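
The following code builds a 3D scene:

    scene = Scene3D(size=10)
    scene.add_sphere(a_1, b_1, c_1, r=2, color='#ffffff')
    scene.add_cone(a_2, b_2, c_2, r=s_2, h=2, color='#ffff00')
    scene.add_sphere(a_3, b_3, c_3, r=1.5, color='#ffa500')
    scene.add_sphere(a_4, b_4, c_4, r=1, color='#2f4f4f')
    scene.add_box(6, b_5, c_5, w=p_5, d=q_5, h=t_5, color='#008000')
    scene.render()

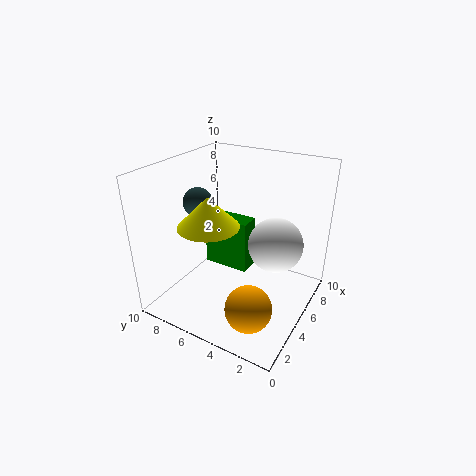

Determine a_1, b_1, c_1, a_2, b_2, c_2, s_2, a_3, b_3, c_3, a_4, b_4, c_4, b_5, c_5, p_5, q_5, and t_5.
a_1 = 7, b_1 = 3, c_1 = 4, a_2 = 3, b_2 = 6, c_2 = 6.5, s_2 = 2, a_3 = 2, b_3 = 2.5, c_3 = 2, a_4 = 4, b_4 = 7.5, c_4 = 7.5, b_5 = 5, c_5 = 1.5, p_5 = 1.5, q_5 = 3.5, t_5 = 4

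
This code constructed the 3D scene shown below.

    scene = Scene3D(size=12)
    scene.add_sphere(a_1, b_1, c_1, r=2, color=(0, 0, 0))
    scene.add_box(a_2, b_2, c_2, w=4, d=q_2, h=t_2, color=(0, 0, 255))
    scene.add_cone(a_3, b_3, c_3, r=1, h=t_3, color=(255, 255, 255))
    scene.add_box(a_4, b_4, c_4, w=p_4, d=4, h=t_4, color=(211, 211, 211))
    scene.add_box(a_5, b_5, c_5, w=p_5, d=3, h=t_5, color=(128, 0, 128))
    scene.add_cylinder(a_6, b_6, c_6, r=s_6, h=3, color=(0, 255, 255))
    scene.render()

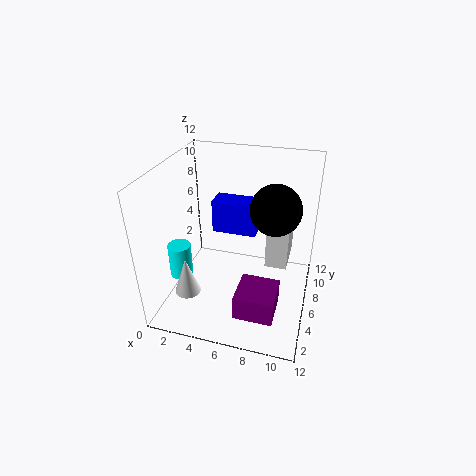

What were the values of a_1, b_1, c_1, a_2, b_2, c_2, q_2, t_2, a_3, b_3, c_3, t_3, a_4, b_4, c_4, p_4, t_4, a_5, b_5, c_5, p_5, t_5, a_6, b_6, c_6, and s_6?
a_1 = 9
b_1 = 6
c_1 = 9
a_2 = 3
b_2 = 8
c_2 = 5
q_2 = 2
t_2 = 3
a_3 = 3
b_3 = 2
c_3 = 3
t_3 = 3
a_4 = 8
b_4 = 8
c_4 = 2
p_4 = 2
t_4 = 5
a_5 = 7
b_5 = 1
c_5 = 2
p_5 = 3
t_5 = 2
a_6 = 1
b_6 = 5
c_6 = 2
s_6 = 1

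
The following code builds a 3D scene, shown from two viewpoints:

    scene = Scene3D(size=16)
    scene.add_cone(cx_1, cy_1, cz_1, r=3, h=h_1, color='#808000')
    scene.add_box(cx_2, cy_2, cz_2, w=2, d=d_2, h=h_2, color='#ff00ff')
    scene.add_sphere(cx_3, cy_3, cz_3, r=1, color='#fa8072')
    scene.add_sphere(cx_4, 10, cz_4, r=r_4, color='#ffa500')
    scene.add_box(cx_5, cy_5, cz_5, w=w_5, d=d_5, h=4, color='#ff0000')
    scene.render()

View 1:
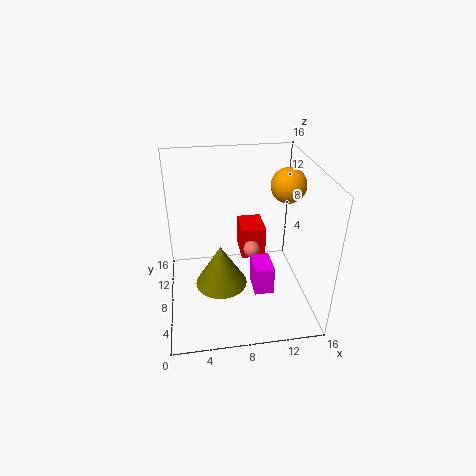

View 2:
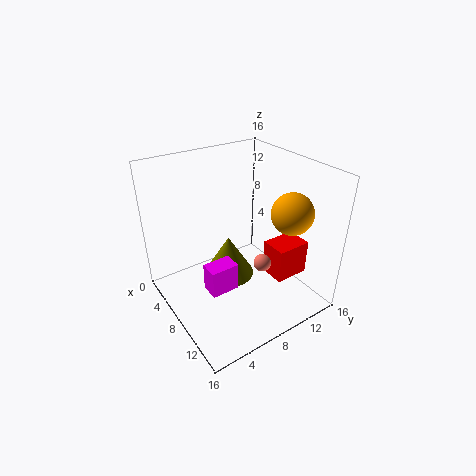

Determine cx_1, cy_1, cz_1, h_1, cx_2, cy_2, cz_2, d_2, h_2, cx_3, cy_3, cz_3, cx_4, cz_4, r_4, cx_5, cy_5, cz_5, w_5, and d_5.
cx_1 = 6
cy_1 = 8
cz_1 = 2
h_1 = 5
cx_2 = 9
cy_2 = 3
cz_2 = 4
d_2 = 3
h_2 = 3
cx_3 = 10
cy_3 = 10
cz_3 = 5
cx_4 = 14
cz_4 = 13
r_4 = 2
cx_5 = 9
cy_5 = 11
cz_5 = 3
w_5 = 3
d_5 = 4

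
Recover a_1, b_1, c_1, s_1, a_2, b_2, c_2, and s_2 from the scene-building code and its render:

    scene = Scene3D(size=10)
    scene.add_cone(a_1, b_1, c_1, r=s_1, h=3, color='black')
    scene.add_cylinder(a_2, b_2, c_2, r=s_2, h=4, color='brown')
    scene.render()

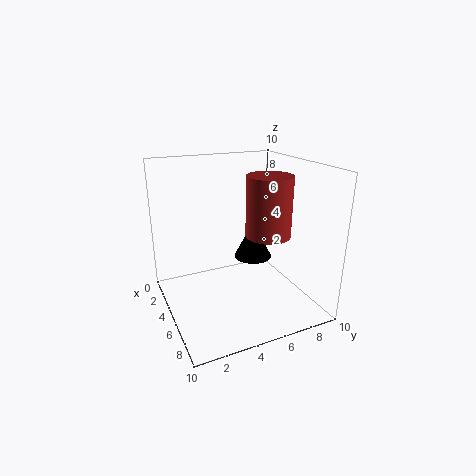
a_1 = 2.5
b_1 = 7.5
c_1 = 2
s_1 = 1.5
a_2 = 6.5
b_2 = 6.5
c_2 = 5.5
s_2 = 1.5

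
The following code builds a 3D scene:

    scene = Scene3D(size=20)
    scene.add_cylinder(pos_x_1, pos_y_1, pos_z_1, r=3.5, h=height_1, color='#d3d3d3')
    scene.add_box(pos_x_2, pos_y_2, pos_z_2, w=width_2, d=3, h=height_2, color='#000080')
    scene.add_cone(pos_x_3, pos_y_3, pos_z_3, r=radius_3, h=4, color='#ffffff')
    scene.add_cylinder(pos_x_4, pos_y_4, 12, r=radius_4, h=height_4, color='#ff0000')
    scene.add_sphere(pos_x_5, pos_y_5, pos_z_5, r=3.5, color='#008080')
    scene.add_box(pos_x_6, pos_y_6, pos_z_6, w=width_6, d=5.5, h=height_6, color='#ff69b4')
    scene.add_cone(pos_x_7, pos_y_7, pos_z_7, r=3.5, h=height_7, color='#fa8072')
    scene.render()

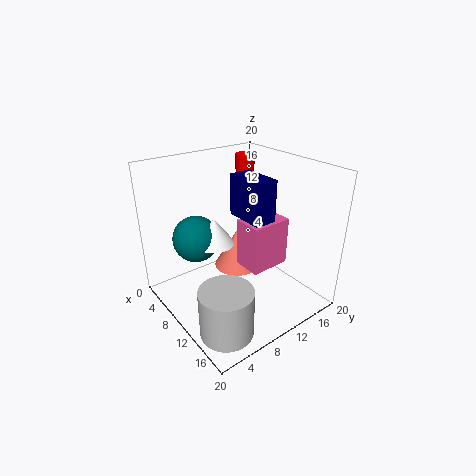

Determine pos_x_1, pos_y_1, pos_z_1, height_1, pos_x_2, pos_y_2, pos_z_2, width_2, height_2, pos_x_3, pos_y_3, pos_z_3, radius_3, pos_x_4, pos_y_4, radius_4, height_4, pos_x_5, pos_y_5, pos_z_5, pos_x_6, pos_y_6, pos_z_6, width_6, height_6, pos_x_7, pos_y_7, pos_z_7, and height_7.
pos_x_1 = 15.5
pos_y_1 = 4
pos_z_1 = 0.5
height_1 = 6.5
pos_x_2 = 9
pos_y_2 = 9.5
pos_z_2 = 13.5
width_2 = 5.5
height_2 = 5.5
pos_x_3 = 5.5
pos_y_3 = 9
pos_z_3 = 7.5
radius_3 = 3
pos_x_4 = 2
pos_y_4 = 17.5
radius_4 = 1.5
height_4 = 7
pos_x_5 = 3.5
pos_y_5 = 7
pos_z_5 = 8
pos_x_6 = 11
pos_y_6 = 9
pos_z_6 = 7
width_6 = 4
height_6 = 6.5
pos_x_7 = 6.5
pos_y_7 = 12.5
pos_z_7 = 3
height_7 = 6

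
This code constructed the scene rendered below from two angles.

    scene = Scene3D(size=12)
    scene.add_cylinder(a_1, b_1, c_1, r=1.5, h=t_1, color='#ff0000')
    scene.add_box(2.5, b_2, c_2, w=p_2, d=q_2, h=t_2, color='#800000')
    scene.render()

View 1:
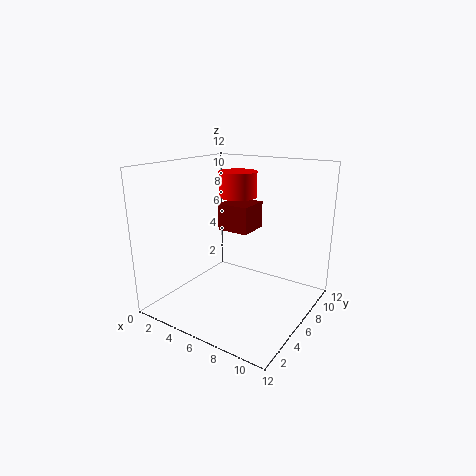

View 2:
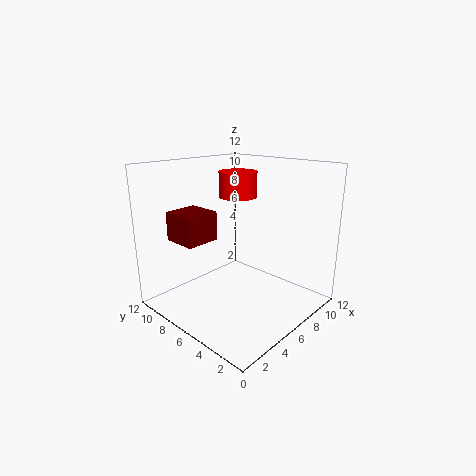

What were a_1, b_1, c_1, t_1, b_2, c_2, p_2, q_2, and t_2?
a_1 = 6; b_1 = 6; c_1 = 9.5; t_1 = 2; b_2 = 8; c_2 = 5.5; p_2 = 3; q_2 = 3; t_2 = 2.5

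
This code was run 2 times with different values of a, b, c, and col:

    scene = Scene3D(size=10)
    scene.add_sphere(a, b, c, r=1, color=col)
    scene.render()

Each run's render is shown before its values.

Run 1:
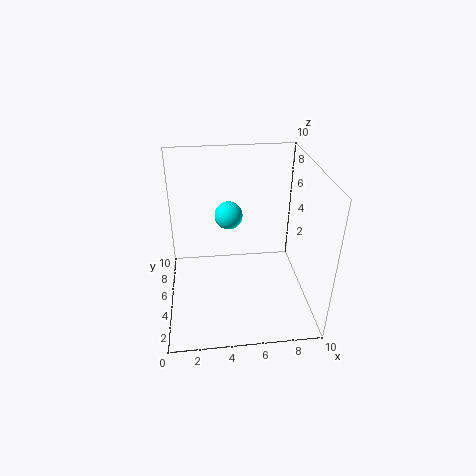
a = 4.5
b = 6.5
c = 6
col = 'cyan'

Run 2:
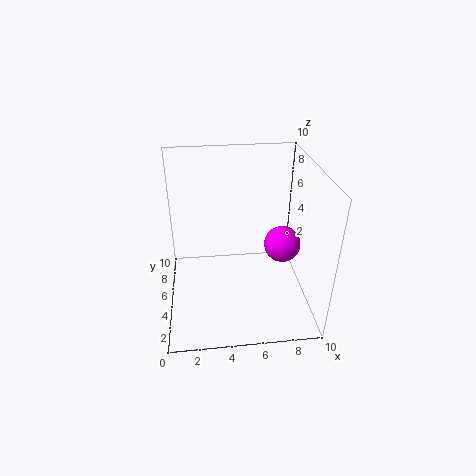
a = 7
b = 1
c = 7
col = 'magenta'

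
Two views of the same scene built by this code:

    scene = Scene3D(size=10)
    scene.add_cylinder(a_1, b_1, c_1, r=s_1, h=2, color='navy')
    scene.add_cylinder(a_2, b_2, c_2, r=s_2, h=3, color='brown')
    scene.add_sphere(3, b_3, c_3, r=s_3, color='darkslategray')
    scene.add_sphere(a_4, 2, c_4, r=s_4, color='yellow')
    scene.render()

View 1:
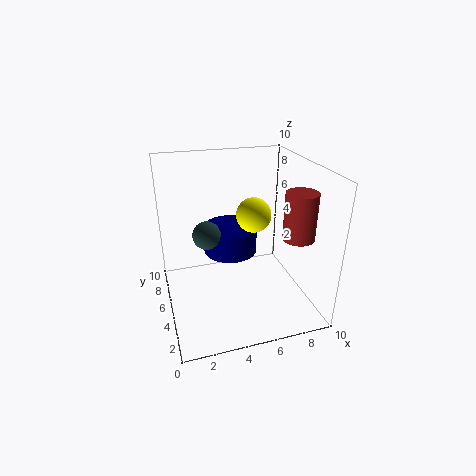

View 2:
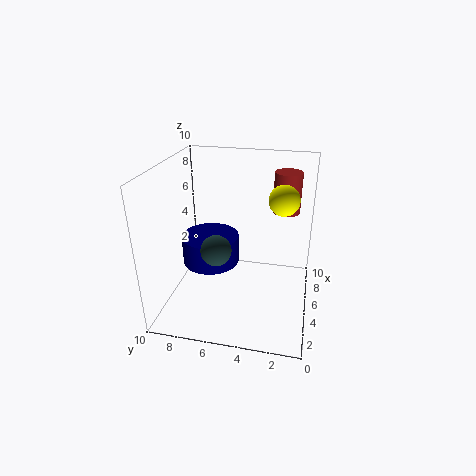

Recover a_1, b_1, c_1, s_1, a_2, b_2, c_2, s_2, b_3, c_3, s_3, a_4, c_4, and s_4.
a_1 = 5; b_1 = 7; c_1 = 3; s_1 = 2; a_2 = 8; b_2 = 2; c_2 = 6; s_2 = 1; b_3 = 6; c_3 = 5; s_3 = 1; a_4 = 5; c_4 = 8; s_4 = 1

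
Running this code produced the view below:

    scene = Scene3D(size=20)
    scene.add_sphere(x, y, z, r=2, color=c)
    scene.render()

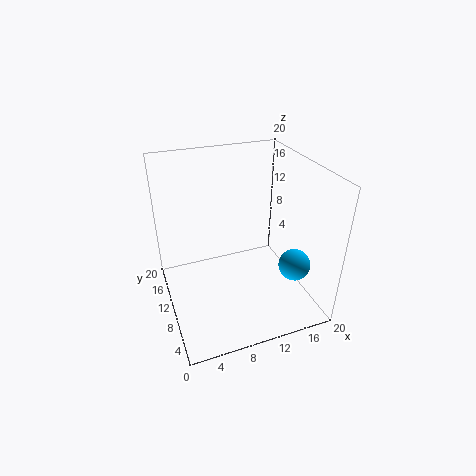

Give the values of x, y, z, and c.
x = 15; y = 3; z = 9; c = 'deepskyblue'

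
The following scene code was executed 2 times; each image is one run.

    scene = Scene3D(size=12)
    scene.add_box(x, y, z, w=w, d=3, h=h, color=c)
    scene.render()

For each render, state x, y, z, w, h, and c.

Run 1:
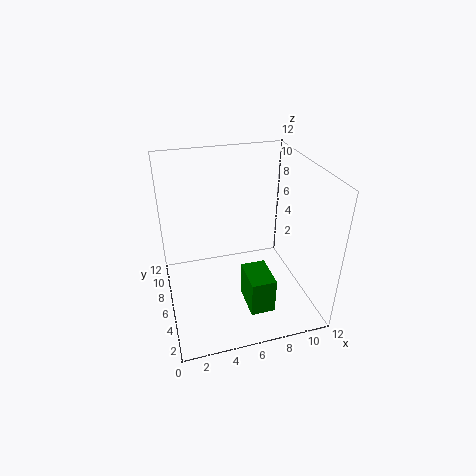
x = 6, y = 2, z = 1, w = 2, h = 3, c = 'green'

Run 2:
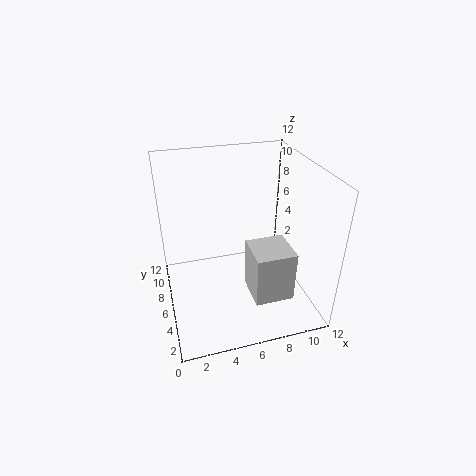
x = 6, y = 1, z = 3, w = 3, h = 4, c = 'lightgray'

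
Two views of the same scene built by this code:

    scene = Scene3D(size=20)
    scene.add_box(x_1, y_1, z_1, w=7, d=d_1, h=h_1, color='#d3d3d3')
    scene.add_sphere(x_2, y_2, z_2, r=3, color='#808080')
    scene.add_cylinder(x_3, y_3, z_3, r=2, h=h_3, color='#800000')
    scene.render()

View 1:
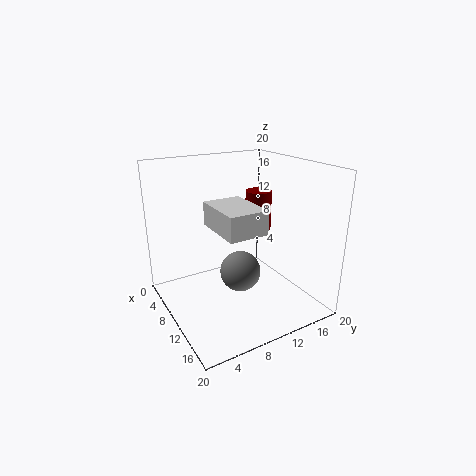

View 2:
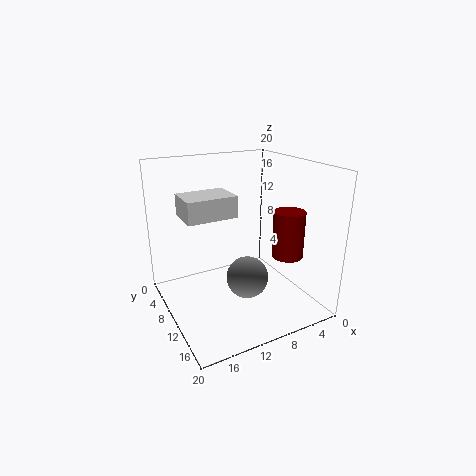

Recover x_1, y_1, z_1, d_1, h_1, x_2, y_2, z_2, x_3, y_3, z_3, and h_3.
x_1 = 10
y_1 = 5
z_1 = 13
d_1 = 5
h_1 = 3
x_2 = 9
y_2 = 11
z_2 = 4
x_3 = 6
y_3 = 16
z_3 = 9
h_3 = 6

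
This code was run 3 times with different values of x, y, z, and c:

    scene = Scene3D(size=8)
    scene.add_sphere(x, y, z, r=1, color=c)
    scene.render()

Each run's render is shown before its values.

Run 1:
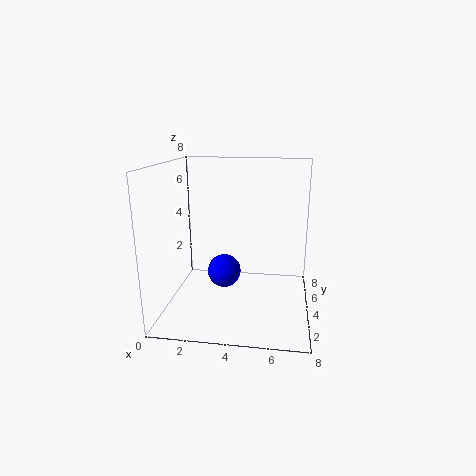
x = 3, y = 5, z = 1.5, c = 'blue'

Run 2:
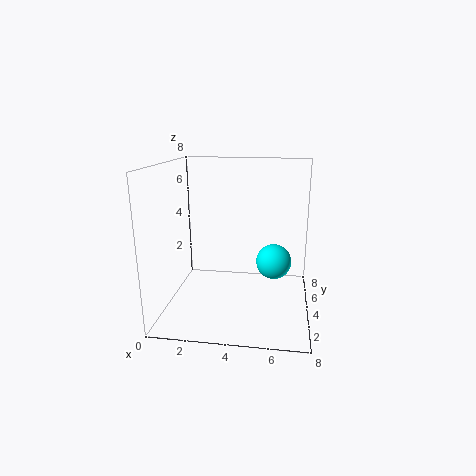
x = 6, y = 4.5, z = 2.5, c = 'cyan'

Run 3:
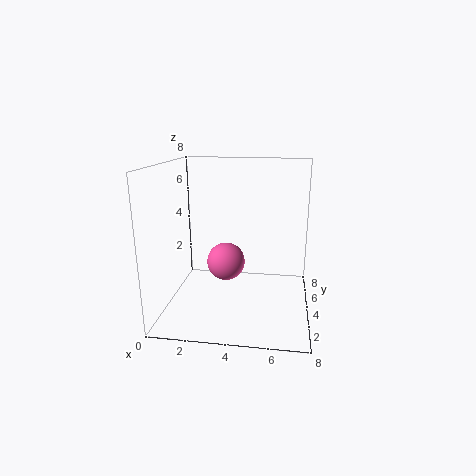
x = 3.5, y = 3, z = 3, c = 'hotpink'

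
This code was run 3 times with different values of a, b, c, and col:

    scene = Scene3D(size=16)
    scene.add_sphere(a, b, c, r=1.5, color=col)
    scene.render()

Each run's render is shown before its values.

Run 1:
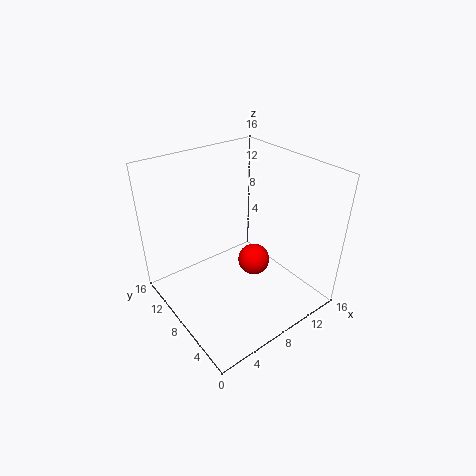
a = 6.5, b = 3.5, c = 8.5, col = 'red'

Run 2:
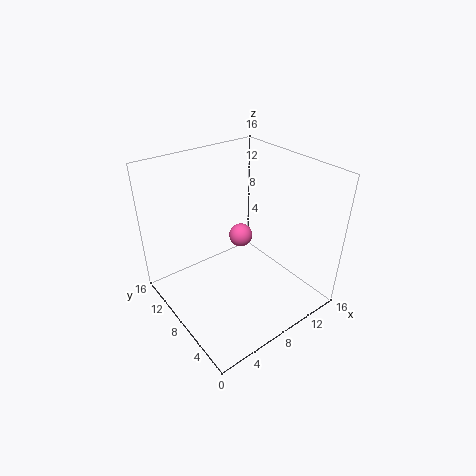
a = 11.5, b = 12, c = 5, col = 'hotpink'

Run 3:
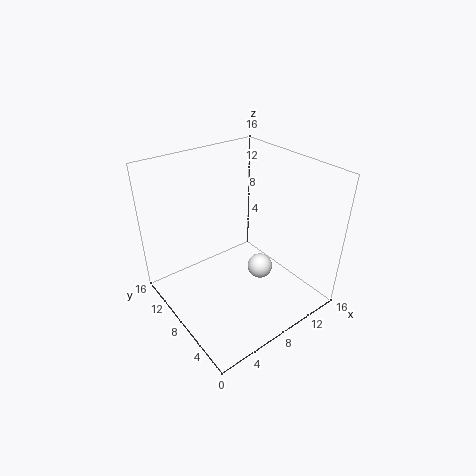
a = 11, b = 7.5, c = 3, col = 'white'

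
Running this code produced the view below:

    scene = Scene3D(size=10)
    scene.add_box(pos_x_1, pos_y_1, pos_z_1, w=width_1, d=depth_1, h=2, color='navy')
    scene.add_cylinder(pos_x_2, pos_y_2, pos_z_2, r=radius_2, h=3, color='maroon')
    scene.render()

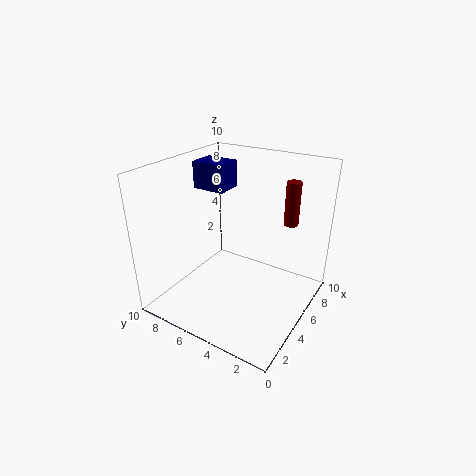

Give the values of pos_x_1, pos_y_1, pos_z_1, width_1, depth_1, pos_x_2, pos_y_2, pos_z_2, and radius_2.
pos_x_1 = 6
pos_y_1 = 7
pos_z_1 = 7.5
width_1 = 2
depth_1 = 2.5
pos_x_2 = 7
pos_y_2 = 2
pos_z_2 = 6
radius_2 = 0.5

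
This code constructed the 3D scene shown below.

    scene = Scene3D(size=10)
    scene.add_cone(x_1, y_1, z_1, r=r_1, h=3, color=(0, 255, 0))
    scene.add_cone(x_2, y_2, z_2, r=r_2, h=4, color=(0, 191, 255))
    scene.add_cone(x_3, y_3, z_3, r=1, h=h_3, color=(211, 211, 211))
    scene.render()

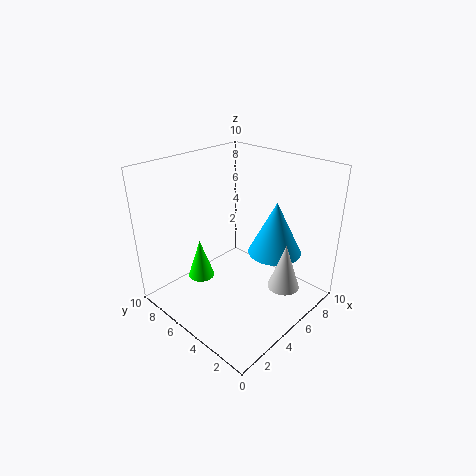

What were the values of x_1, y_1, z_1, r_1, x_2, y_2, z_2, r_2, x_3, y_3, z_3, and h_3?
x_1 = 4, y_1 = 8, z_1 = 1, r_1 = 1, x_2 = 8, y_2 = 4, z_2 = 3, r_2 = 2, x_3 = 5, y_3 = 1, z_3 = 3, h_3 = 3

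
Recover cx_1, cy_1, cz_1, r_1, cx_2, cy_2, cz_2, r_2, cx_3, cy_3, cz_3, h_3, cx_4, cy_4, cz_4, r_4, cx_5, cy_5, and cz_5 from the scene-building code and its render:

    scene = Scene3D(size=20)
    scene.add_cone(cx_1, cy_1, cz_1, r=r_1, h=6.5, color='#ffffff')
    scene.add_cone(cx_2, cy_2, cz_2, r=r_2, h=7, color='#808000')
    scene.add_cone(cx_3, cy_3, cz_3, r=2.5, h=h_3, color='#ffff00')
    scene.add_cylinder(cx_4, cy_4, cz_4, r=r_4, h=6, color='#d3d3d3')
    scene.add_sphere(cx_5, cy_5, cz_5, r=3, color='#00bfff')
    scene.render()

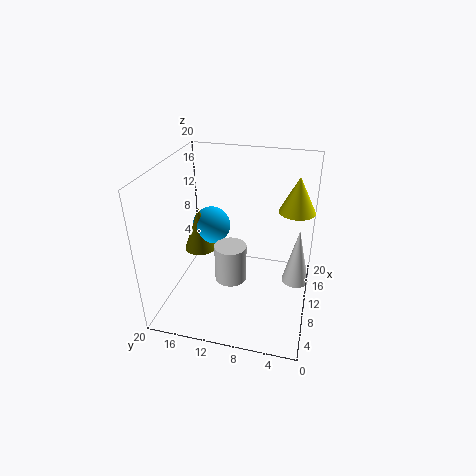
cx_1 = 3.5; cy_1 = 1.5; cz_1 = 9.5; r_1 = 1.5; cx_2 = 14.5; cy_2 = 17.5; cz_2 = 4.5; r_2 = 2.5; cx_3 = 13; cy_3 = 2.5; cz_3 = 13.5; h_3 = 5; cx_4 = 13; cy_4 = 12; cz_4 = 0.5; r_4 = 2.5; cx_5 = 16; cy_5 = 16; cz_5 = 8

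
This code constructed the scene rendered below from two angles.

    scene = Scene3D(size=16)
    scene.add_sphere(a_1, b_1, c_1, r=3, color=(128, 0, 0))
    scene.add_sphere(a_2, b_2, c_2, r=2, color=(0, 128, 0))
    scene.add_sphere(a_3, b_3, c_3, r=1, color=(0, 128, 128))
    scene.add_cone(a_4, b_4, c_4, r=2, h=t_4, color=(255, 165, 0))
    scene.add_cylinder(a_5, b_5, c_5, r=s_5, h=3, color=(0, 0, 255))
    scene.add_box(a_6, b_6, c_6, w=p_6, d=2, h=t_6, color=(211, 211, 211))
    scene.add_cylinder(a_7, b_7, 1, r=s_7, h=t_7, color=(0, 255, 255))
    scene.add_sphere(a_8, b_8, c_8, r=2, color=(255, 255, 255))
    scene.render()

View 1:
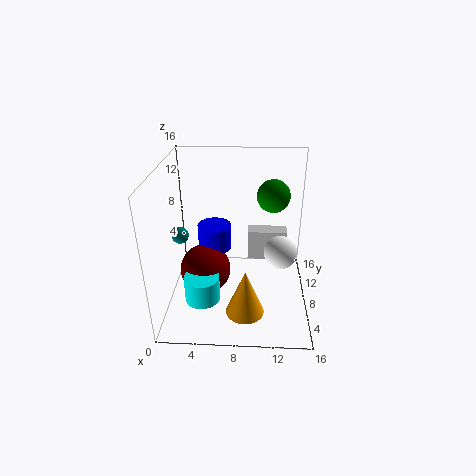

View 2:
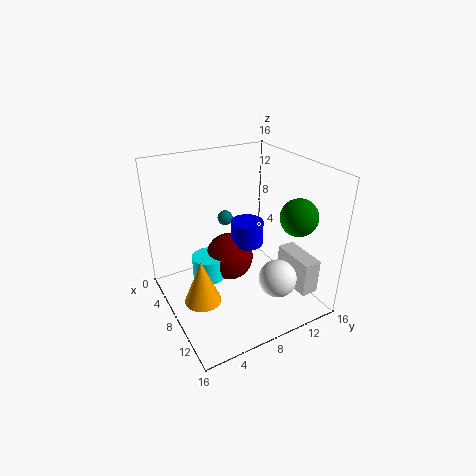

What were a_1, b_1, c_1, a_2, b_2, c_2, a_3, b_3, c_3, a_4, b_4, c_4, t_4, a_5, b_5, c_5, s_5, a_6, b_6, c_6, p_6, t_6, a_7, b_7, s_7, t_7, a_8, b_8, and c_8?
a_1 = 4
b_1 = 9
c_1 = 3
a_2 = 12
b_2 = 13
c_2 = 11
a_3 = 1
b_3 = 10
c_3 = 7
a_4 = 9
b_4 = 3
c_4 = 2
t_4 = 5
a_5 = 5
b_5 = 11
c_5 = 5
s_5 = 2
a_6 = 9
b_6 = 13
c_6 = 2
p_6 = 5
t_6 = 4
a_7 = 4
b_7 = 6
s_7 = 2
t_7 = 3
a_8 = 13
b_8 = 10
c_8 = 5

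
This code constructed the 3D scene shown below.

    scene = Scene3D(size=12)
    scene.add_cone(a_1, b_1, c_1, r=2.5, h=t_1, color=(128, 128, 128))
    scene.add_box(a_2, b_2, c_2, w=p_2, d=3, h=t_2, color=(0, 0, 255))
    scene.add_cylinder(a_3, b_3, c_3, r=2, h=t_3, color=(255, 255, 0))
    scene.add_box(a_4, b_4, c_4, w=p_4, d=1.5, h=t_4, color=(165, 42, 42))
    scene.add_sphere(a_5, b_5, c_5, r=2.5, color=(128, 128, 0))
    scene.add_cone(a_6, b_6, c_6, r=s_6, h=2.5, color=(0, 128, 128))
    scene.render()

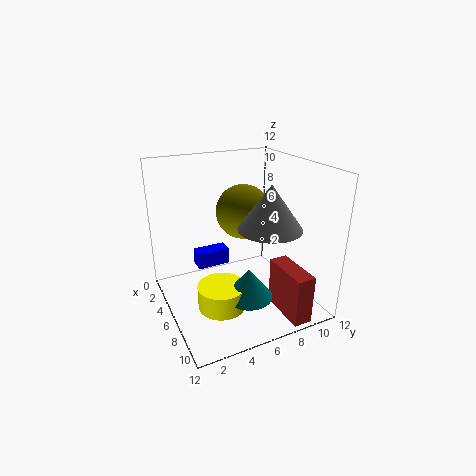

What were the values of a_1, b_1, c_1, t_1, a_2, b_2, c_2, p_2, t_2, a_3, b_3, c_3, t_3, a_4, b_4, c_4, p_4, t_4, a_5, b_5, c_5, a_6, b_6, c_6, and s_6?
a_1 = 8.5, b_1 = 7.5, c_1 = 7.5, t_1 = 3.5, a_2 = 1.5, b_2 = 3.5, c_2 = 2, p_2 = 1.5, t_2 = 1.5, a_3 = 7, b_3 = 4, c_3 = 0.5, t_3 = 2, a_4 = 8, b_4 = 8, c_4 = 0.5, p_4 = 4, t_4 = 4, a_5 = 3, b_5 = 8, c_5 = 7, a_6 = 8, b_6 = 6, c_6 = 1.5, s_6 = 2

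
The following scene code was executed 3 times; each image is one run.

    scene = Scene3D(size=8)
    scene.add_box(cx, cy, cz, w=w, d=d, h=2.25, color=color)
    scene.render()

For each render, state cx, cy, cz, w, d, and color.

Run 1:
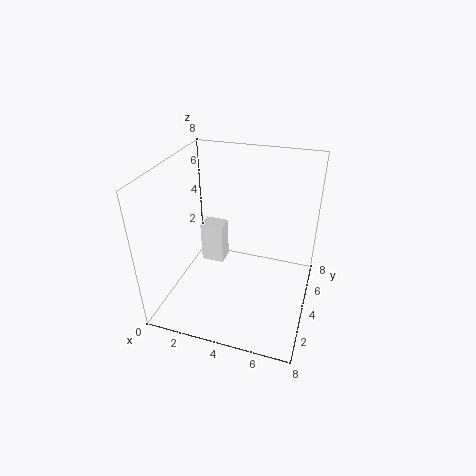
cx = 2; cy = 3.5; cz = 2.5; w = 1.25; d = 1; color = 'white'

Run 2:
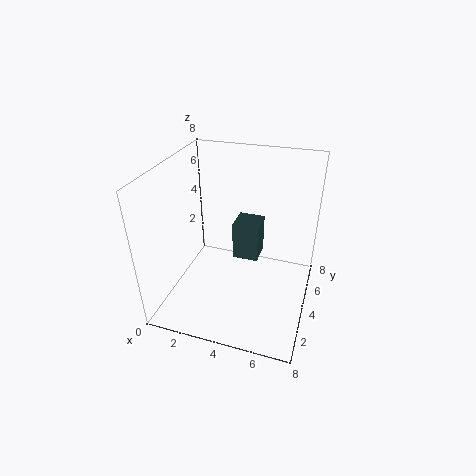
cx = 3.5; cy = 4.5; cz = 2.25; w = 1.5; d = 1.5; color = 'darkslategray'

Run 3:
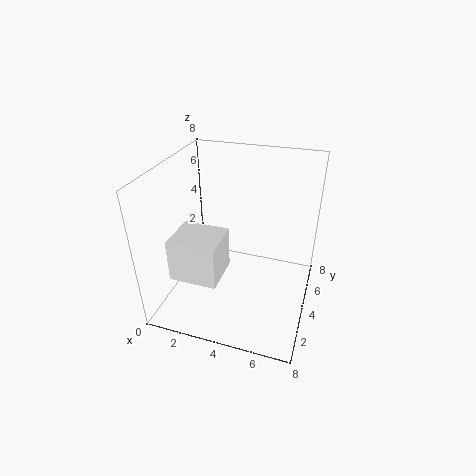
cx = 1.25; cy = 1; cz = 2.75; w = 2.5; d = 2.25; color = 'white'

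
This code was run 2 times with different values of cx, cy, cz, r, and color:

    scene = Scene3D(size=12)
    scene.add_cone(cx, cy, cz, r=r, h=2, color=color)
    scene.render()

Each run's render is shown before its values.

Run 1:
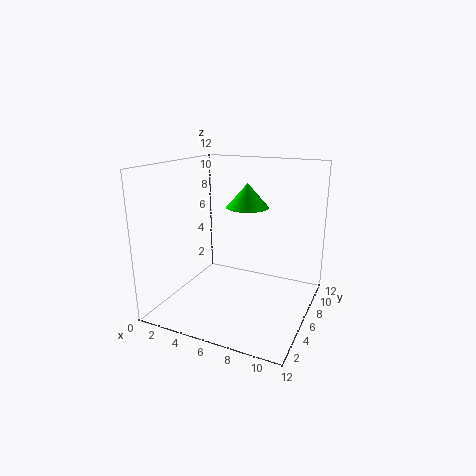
cx = 6.5; cy = 6.75; cz = 8.5; r = 1.75; color = 'lime'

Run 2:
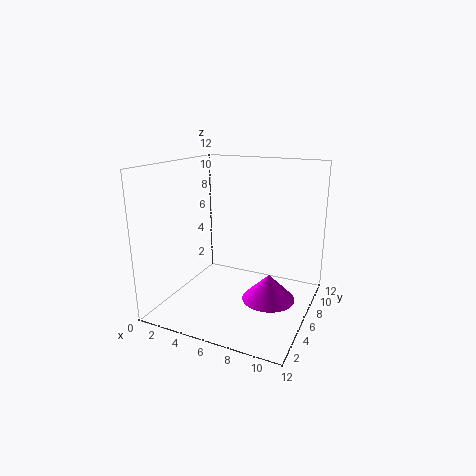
cx = 9.5; cy = 4; cz = 2.25; r = 2; color = 'magenta'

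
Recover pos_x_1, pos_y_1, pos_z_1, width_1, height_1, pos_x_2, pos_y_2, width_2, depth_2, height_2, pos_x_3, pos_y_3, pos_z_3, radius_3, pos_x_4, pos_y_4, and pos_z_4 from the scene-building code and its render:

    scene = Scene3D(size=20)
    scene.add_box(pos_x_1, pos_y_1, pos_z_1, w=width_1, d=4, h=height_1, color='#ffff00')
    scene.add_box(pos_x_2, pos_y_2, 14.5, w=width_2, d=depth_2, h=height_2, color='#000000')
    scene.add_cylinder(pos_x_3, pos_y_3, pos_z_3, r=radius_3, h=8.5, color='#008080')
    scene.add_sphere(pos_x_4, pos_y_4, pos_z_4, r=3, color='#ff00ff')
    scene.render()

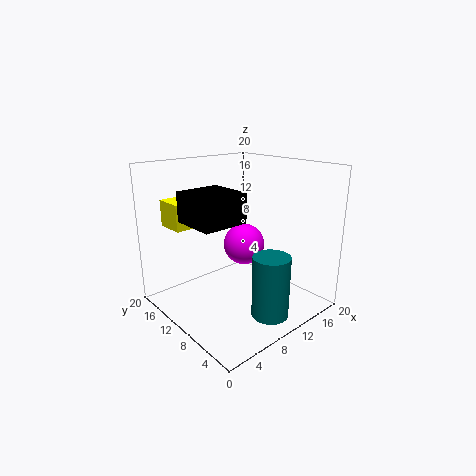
pos_x_1 = 2
pos_y_1 = 12.5
pos_z_1 = 12
width_1 = 4.5
height_1 = 3.5
pos_x_2 = 0.5
pos_y_2 = 4
width_2 = 5.5
depth_2 = 5.5
height_2 = 3.5
pos_x_3 = 10.5
pos_y_3 = 4
pos_z_3 = 0.5
radius_3 = 2.5
pos_x_4 = 12.5
pos_y_4 = 11.5
pos_z_4 = 8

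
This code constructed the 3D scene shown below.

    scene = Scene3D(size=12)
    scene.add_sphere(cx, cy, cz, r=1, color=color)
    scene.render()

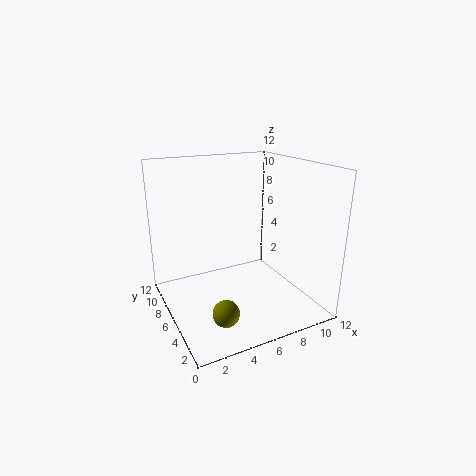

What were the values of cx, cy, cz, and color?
cx = 3
cy = 2
cz = 2
color = 'olive'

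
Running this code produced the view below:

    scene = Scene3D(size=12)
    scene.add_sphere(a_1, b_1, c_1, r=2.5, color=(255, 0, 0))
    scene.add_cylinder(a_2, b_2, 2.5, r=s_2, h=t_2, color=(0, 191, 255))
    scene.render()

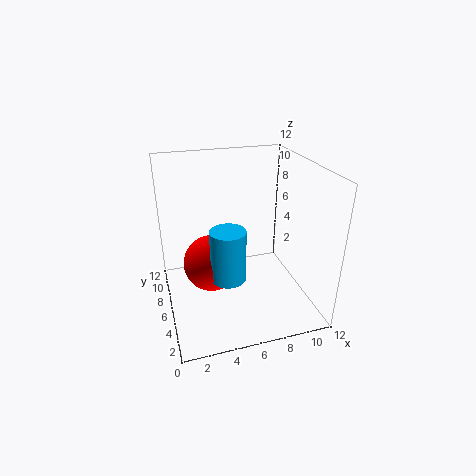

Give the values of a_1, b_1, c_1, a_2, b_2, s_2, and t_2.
a_1 = 4, b_1 = 7.5, c_1 = 3, a_2 = 5, b_2 = 5.5, s_2 = 1.5, t_2 = 4.5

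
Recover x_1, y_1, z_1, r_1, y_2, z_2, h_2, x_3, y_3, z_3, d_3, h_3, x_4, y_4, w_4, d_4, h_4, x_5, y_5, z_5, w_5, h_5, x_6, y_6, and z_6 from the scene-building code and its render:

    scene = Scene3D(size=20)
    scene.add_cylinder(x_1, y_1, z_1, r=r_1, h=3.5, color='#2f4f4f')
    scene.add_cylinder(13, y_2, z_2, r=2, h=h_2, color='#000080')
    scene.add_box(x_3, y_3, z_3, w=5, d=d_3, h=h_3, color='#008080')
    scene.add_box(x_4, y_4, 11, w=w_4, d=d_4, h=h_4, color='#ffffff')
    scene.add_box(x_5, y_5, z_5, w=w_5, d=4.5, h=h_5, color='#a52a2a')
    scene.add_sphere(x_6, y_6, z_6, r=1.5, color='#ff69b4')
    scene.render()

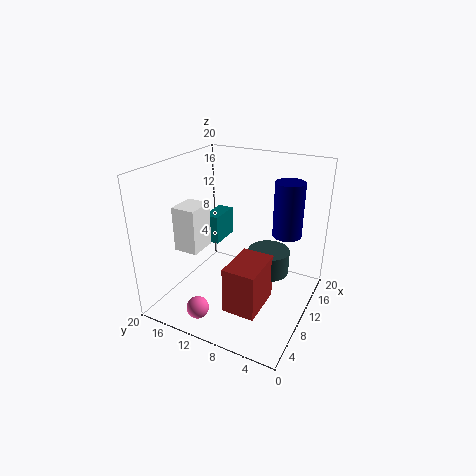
x_1 = 13
y_1 = 6.5
z_1 = 4
r_1 = 3
y_2 = 4
z_2 = 10.5
h_2 = 7.5
x_3 = 13.5
y_3 = 15.5
z_3 = 6
d_3 = 2.5
h_3 = 4.5
x_4 = 2
y_4 = 11.5
w_4 = 3.5
d_4 = 3
h_4 = 5.5
x_5 = 4.5
y_5 = 5
z_5 = 1.5
w_5 = 6.5
h_5 = 6.5
x_6 = 3
y_6 = 12.5
z_6 = 2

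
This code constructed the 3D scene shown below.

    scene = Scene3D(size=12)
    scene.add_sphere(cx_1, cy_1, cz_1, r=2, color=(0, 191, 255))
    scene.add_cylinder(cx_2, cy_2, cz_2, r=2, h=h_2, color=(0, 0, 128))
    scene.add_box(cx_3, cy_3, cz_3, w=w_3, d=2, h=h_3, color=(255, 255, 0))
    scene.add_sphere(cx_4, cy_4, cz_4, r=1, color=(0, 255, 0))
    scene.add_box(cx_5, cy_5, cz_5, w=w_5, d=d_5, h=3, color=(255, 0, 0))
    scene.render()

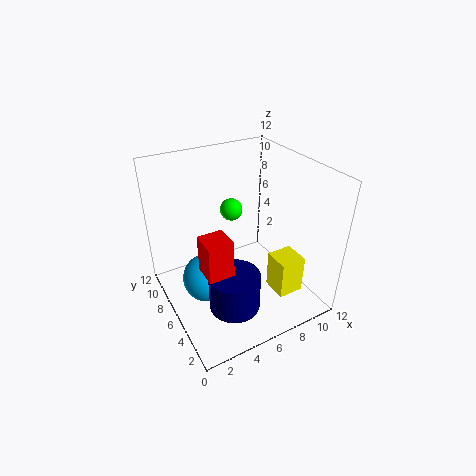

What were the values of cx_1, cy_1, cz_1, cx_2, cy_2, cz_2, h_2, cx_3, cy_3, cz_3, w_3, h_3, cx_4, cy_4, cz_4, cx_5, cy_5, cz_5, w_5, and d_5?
cx_1 = 3; cy_1 = 6; cz_1 = 3; cx_2 = 4; cy_2 = 3; cz_2 = 2; h_2 = 3; cx_3 = 7; cy_3 = 1; cz_3 = 3; w_3 = 2; h_3 = 3; cx_4 = 7; cy_4 = 9; cz_4 = 7; cx_5 = 2; cy_5 = 3; cz_5 = 5; w_5 = 2; d_5 = 2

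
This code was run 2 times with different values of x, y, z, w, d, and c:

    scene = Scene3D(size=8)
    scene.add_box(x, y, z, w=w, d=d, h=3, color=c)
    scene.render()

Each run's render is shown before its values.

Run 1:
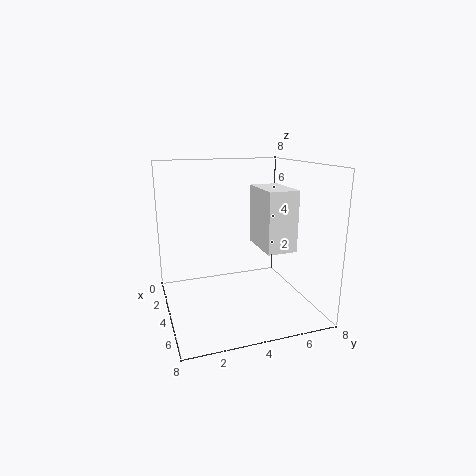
x = 4.5, y = 4.5, z = 4, w = 2.5, d = 1.5, c = 'white'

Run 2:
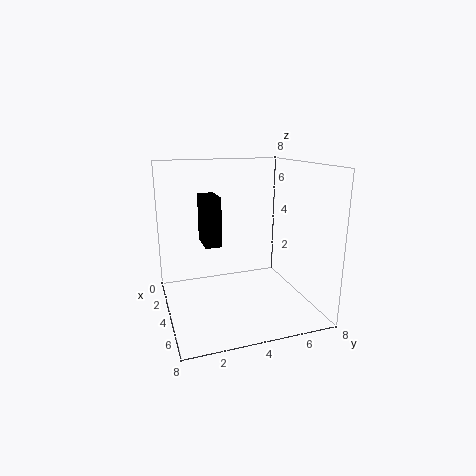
x = 0.5, y = 2.5, z = 3, w = 2, d = 1, c = 'black'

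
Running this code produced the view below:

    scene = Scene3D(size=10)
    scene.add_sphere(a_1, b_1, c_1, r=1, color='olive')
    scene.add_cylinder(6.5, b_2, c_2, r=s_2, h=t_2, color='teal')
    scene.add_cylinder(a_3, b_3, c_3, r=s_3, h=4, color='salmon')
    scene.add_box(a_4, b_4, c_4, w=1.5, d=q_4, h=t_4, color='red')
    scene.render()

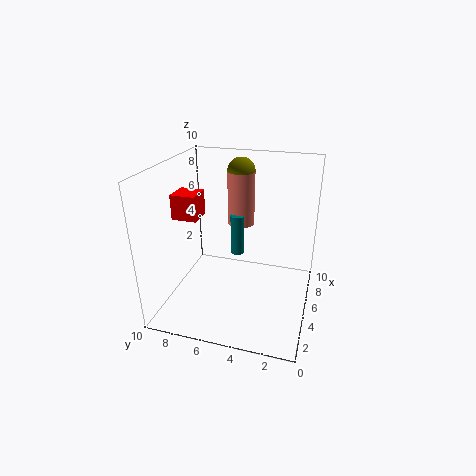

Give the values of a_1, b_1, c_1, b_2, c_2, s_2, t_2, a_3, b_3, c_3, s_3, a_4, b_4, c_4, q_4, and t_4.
a_1 = 7.5
b_1 = 5.5
c_1 = 9
b_2 = 5.5
c_2 = 3
s_2 = 0.5
t_2 = 3
a_3 = 7.5
b_3 = 5.5
c_3 = 5
s_3 = 1
a_4 = 1.5
b_4 = 6.5
c_4 = 7.5
q_4 = 1.5
t_4 = 1.5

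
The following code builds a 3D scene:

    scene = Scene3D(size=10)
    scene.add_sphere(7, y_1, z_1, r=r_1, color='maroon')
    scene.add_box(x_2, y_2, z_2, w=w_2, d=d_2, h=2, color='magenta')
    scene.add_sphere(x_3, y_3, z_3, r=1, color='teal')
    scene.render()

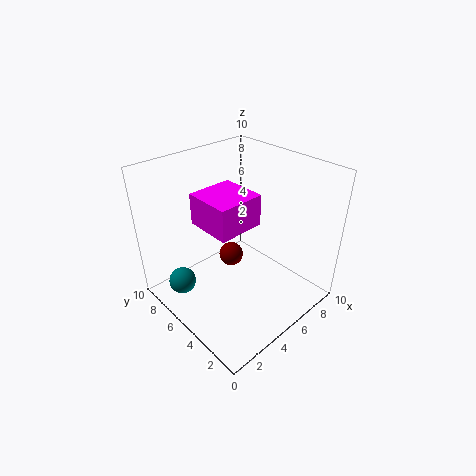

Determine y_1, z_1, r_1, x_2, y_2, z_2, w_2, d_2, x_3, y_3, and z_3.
y_1 = 8, z_1 = 1, r_1 = 1, x_2 = 2, y_2 = 3, z_2 = 7, w_2 = 3, d_2 = 3, x_3 = 2, y_3 = 8, z_3 = 1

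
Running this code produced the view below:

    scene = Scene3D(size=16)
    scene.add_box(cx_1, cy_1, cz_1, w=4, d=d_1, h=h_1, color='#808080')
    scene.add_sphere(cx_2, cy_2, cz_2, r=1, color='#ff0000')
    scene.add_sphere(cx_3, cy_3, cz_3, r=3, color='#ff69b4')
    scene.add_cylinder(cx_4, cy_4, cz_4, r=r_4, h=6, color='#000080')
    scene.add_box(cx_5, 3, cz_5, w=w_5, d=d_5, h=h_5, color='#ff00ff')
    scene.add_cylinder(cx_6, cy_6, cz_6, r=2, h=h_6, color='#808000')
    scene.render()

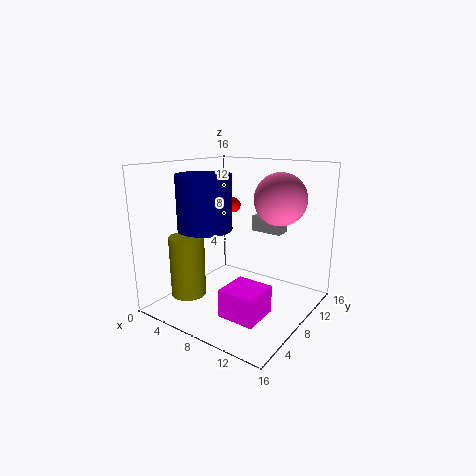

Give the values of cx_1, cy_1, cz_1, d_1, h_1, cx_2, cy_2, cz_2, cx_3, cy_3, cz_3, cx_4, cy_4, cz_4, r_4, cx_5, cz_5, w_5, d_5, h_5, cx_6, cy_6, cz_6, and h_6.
cx_1 = 6
cy_1 = 14
cz_1 = 7
d_1 = 2
h_1 = 2
cx_2 = 3
cy_2 = 14
cz_2 = 10
cx_3 = 11
cy_3 = 12
cz_3 = 12
cx_4 = 5
cy_4 = 6
cz_4 = 9
r_4 = 3
cx_5 = 9
cz_5 = 1
w_5 = 4
d_5 = 4
h_5 = 3
cx_6 = 3
cy_6 = 5
cz_6 = 1
h_6 = 7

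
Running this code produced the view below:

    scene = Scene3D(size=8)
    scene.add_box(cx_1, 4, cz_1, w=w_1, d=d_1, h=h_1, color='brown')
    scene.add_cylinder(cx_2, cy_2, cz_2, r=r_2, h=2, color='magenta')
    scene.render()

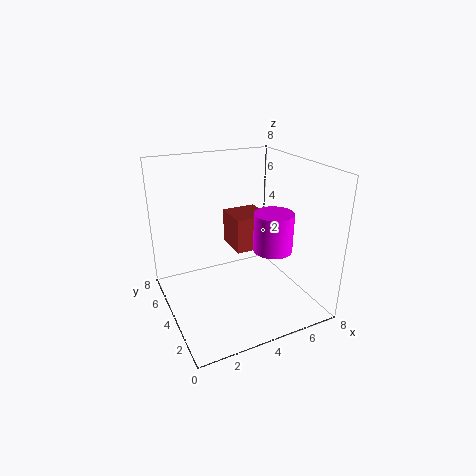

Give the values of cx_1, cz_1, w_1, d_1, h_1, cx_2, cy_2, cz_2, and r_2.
cx_1 = 4, cz_1 = 3, w_1 = 2, d_1 = 2, h_1 = 2, cx_2 = 5, cy_2 = 2, cz_2 = 4, r_2 = 1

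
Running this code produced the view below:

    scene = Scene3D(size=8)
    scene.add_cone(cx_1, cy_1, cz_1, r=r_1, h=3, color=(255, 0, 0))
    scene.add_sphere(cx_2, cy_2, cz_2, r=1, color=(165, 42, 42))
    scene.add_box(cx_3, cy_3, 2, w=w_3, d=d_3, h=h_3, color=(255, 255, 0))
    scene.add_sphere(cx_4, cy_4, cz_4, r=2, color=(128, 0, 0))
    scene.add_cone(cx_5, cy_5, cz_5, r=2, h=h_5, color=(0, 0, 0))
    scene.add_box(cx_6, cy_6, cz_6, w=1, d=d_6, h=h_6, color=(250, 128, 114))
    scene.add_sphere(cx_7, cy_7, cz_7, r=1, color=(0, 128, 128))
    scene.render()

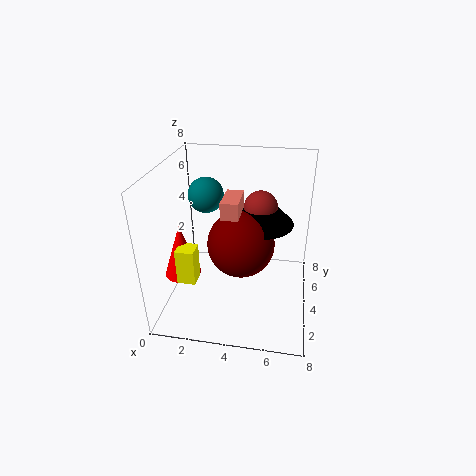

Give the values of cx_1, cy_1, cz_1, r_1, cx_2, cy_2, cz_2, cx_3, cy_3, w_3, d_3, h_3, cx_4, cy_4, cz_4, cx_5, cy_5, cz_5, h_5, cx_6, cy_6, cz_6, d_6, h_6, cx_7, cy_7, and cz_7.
cx_1 = 1, cy_1 = 3, cz_1 = 2, r_1 = 1, cx_2 = 5, cy_2 = 6, cz_2 = 5, cx_3 = 1, cy_3 = 2, w_3 = 1, d_3 = 1, h_3 = 2, cx_4 = 4, cy_4 = 5, cz_4 = 3, cx_5 = 5, cy_5 = 6, cz_5 = 4, h_5 = 2, cx_6 = 3, cy_6 = 4, cz_6 = 5, d_6 = 2, h_6 = 1, cx_7 = 2, cy_7 = 5, cz_7 = 6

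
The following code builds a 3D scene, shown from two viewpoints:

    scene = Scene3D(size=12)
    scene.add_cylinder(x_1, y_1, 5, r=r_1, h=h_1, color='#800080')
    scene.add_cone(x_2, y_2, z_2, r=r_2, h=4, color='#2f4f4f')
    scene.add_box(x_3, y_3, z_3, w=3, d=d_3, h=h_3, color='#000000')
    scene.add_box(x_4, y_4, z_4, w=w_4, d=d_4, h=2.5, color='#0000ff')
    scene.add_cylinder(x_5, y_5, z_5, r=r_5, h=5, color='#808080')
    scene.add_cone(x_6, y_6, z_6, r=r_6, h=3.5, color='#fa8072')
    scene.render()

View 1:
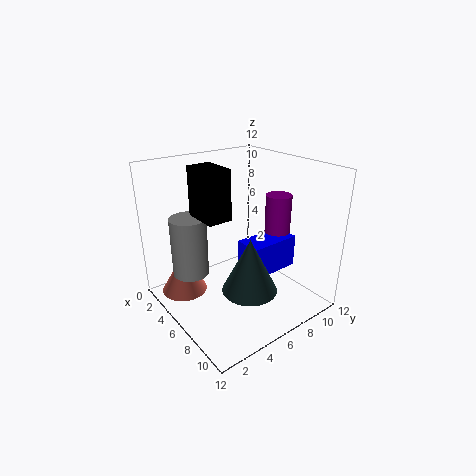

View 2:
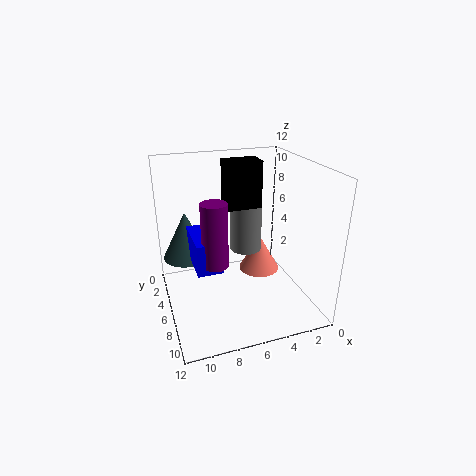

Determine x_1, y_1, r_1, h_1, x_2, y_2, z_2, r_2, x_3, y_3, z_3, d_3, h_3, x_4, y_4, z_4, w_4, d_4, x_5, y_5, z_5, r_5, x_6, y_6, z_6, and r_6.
x_1 = 8.5
y_1 = 8
r_1 = 1
h_1 = 5
x_2 = 10
y_2 = 4
z_2 = 4
r_2 = 2
x_3 = 3.5
y_3 = 3
z_3 = 8
d_3 = 2
h_3 = 4
x_4 = 8
y_4 = 4.5
z_4 = 4.5
w_4 = 2
d_4 = 4
x_5 = 4
y_5 = 2.5
z_5 = 3
r_5 = 1.5
x_6 = 2.5
y_6 = 2.5
z_6 = 0.5
r_6 = 2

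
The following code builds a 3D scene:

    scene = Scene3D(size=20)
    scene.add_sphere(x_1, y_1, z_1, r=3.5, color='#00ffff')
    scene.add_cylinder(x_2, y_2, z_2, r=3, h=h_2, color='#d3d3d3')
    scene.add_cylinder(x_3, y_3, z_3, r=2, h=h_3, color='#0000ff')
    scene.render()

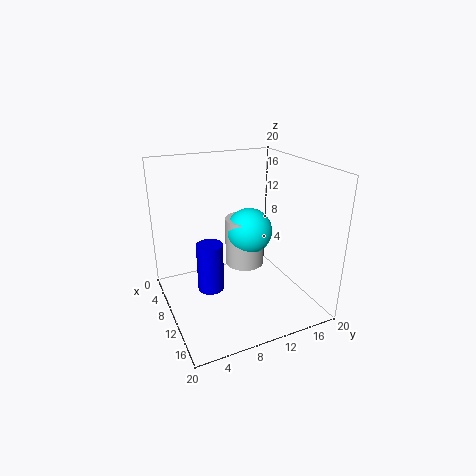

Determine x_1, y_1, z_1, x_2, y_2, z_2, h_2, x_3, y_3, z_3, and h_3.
x_1 = 6.5, y_1 = 13.5, z_1 = 9, x_2 = 6, y_2 = 13, z_2 = 3.5, h_2 = 7.5, x_3 = 6.5, y_3 = 7, z_3 = 0.5, h_3 = 7.5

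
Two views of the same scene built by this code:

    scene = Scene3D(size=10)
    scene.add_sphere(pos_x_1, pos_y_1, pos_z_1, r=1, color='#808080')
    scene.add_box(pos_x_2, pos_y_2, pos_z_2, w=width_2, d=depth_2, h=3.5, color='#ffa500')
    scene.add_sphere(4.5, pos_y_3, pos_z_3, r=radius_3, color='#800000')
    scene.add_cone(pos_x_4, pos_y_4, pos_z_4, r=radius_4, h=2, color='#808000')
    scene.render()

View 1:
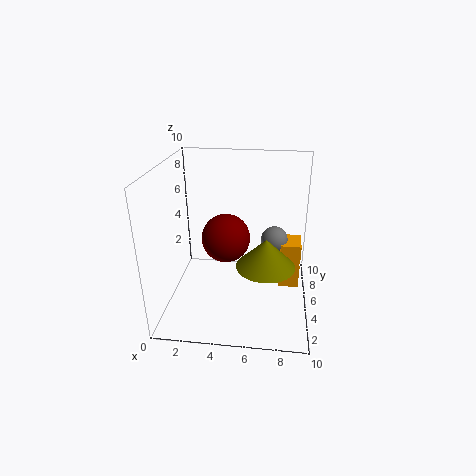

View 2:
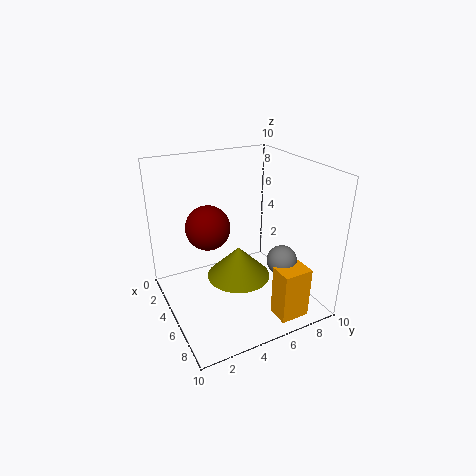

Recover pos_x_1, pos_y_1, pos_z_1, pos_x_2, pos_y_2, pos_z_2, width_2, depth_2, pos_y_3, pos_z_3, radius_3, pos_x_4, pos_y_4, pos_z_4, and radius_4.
pos_x_1 = 7.5; pos_y_1 = 7; pos_z_1 = 4; pos_x_2 = 8; pos_y_2 = 6; pos_z_2 = 0.5; width_2 = 1.5; depth_2 = 2; pos_y_3 = 3; pos_z_3 = 6; radius_3 = 1.5; pos_x_4 = 7; pos_y_4 = 4; pos_z_4 = 3.5; radius_4 = 2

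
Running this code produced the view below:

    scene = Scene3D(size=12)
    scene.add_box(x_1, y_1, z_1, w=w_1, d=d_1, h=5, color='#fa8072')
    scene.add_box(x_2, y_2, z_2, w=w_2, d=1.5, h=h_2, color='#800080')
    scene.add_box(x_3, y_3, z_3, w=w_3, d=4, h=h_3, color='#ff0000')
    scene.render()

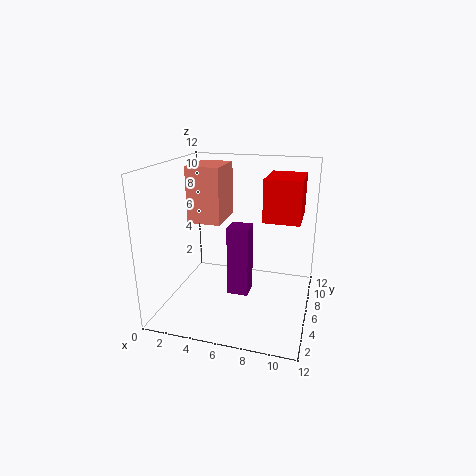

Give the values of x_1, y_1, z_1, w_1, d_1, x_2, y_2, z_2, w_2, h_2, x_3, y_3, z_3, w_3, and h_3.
x_1 = 1, y_1 = 7, z_1 = 6.5, w_1 = 3, d_1 = 4, x_2 = 6.5, y_2 = 1.5, z_2 = 3.5, w_2 = 1.5, h_2 = 5, x_3 = 8, y_3 = 6, z_3 = 7.5, w_3 = 3, h_3 = 3.5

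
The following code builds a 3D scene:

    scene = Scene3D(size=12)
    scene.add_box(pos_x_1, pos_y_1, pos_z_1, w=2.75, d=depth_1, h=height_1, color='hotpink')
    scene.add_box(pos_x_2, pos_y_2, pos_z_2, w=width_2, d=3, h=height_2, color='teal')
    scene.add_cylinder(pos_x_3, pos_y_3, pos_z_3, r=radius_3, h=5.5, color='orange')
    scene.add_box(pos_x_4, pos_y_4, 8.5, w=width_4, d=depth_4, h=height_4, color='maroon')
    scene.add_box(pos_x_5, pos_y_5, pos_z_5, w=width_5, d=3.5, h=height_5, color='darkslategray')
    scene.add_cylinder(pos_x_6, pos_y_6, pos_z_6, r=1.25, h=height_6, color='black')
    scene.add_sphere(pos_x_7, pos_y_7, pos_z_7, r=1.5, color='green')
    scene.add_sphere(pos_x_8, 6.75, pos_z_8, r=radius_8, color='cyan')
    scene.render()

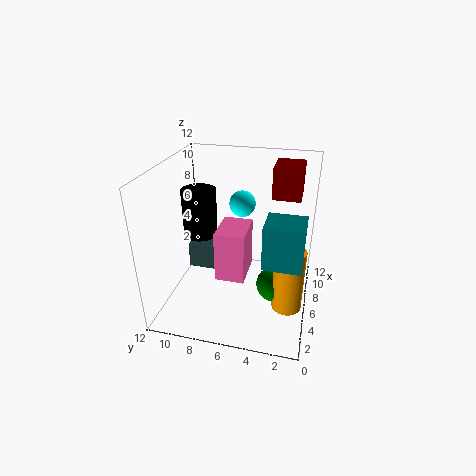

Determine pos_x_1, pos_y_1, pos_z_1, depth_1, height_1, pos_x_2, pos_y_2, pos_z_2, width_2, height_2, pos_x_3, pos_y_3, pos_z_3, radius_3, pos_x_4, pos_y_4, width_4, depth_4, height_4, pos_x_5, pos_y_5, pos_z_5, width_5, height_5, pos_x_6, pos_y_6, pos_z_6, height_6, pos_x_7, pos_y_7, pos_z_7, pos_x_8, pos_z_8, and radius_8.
pos_x_1 = 0.5
pos_y_1 = 4.25
pos_z_1 = 5.75
depth_1 = 2
height_1 = 3.5
pos_x_2 = 3
pos_y_2 = 0.5
pos_z_2 = 5.25
width_2 = 2.75
height_2 = 3.5
pos_x_3 = 5
pos_y_3 = 1.5
pos_z_3 = 0.5
radius_3 = 1.25
pos_x_4 = 8.75
pos_y_4 = 1.25
width_4 = 3.25
depth_4 = 2.5
height_4 = 2.75
pos_x_5 = 6
pos_y_5 = 7
pos_z_5 = 2.5
width_5 = 1.5
height_5 = 2.25
pos_x_6 = 3.5
pos_y_6 = 8.25
pos_z_6 = 7.5
height_6 = 3.5
pos_x_7 = 5.75
pos_y_7 = 2.75
pos_z_7 = 2
pos_x_8 = 10.75
pos_z_8 = 7
radius_8 = 1.25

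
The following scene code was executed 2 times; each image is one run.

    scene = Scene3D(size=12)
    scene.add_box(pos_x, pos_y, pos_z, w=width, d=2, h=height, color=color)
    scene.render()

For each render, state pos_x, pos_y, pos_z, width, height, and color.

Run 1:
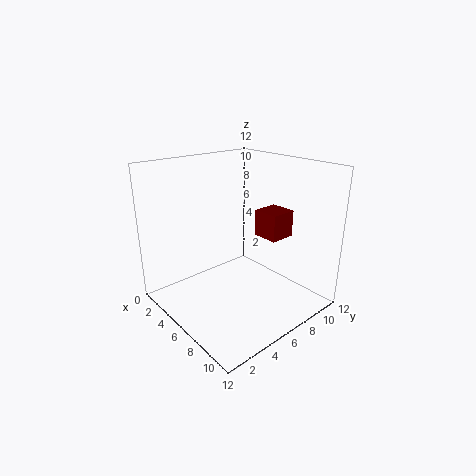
pos_x = 8, pos_y = 6, pos_z = 7, width = 2, height = 2, color = 'maroon'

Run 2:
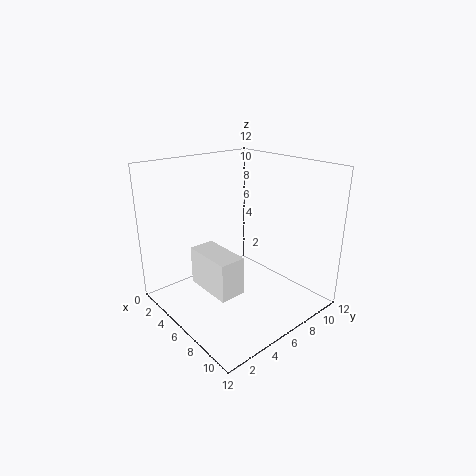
pos_x = 5, pos_y = 2, pos_z = 3, width = 4, height = 3, color = 'white'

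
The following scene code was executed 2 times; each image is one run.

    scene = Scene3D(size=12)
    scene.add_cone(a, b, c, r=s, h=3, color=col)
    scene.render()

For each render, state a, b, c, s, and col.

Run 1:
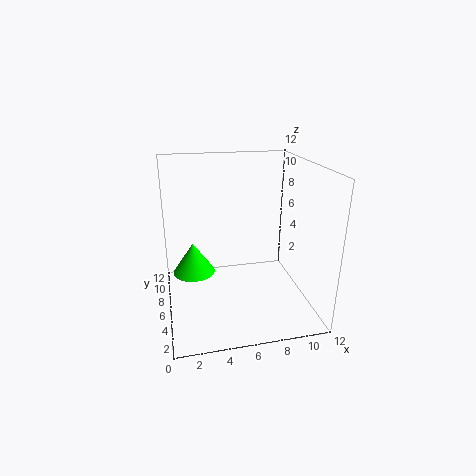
a = 2.5
b = 10
c = 1
s = 2
col = 'lime'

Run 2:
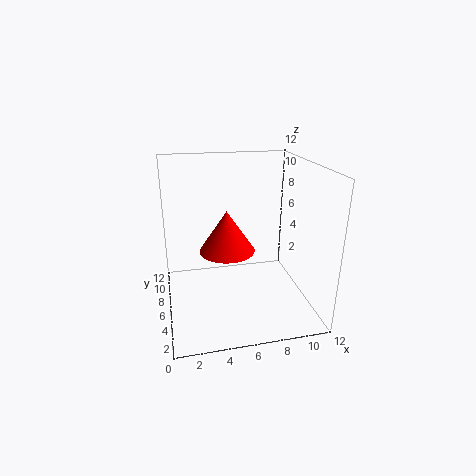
a = 4.5
b = 3
c = 6.5
s = 2
col = 'red'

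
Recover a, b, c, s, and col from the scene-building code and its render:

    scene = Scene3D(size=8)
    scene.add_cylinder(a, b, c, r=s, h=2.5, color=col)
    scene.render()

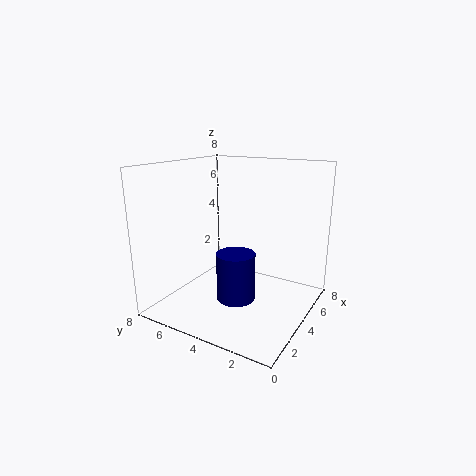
a = 2.5, b = 3.25, c = 1.25, s = 1, col = 'navy'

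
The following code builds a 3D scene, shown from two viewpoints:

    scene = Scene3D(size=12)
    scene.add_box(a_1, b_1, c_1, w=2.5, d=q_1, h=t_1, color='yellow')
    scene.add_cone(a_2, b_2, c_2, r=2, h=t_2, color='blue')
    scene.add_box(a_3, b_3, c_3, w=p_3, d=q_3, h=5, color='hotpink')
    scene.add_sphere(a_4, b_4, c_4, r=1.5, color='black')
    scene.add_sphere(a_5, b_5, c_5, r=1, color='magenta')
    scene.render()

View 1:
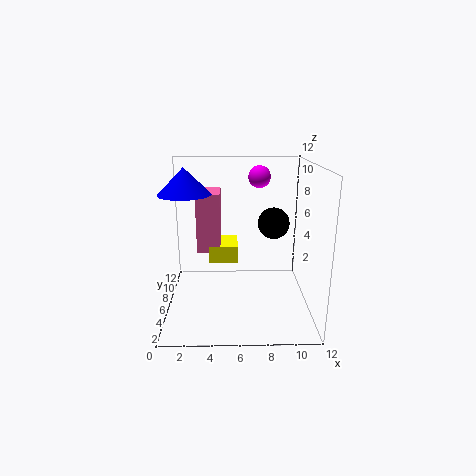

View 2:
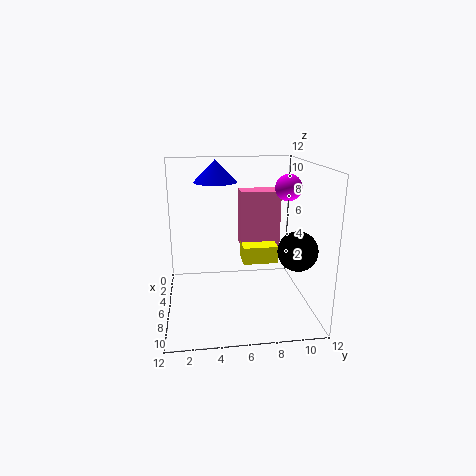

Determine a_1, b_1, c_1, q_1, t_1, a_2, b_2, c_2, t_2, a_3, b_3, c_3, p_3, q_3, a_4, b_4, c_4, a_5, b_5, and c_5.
a_1 = 3.5
b_1 = 6.5
c_1 = 3.5
q_1 = 3
t_1 = 1.5
a_2 = 2
b_2 = 4.5
c_2 = 10
t_2 = 2
a_3 = 2.5
b_3 = 6.5
c_3 = 4.5
p_3 = 2
q_3 = 3.5
a_4 = 9.5
b_4 = 10
c_4 = 6
a_5 = 8
b_5 = 9.5
c_5 = 10.5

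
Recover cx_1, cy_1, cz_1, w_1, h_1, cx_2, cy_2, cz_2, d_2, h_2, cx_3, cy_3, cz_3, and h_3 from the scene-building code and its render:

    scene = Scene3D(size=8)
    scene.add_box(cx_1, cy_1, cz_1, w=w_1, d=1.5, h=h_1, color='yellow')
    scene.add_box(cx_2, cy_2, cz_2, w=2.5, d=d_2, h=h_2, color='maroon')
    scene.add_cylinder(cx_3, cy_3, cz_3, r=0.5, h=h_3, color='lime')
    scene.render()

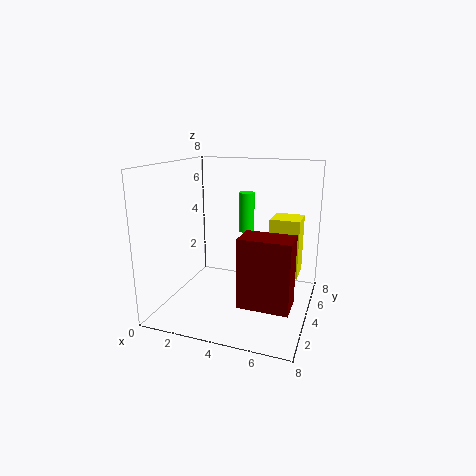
cx_1 = 6
cy_1 = 3
cz_1 = 2.5
w_1 = 1.5
h_1 = 3
cx_2 = 5
cy_2 = 1
cz_2 = 1.5
d_2 = 1.5
h_2 = 3.5
cx_3 = 3.5
cy_3 = 7
cz_3 = 3.5
h_3 = 2.5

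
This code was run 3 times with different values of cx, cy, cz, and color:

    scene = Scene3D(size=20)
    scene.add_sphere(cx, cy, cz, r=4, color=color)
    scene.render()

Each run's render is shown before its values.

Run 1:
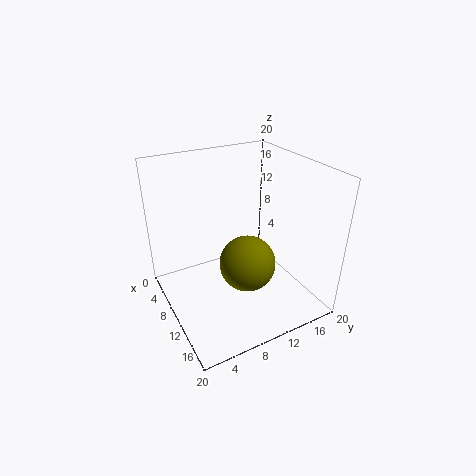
cx = 11, cy = 11, cz = 6, color = 'olive'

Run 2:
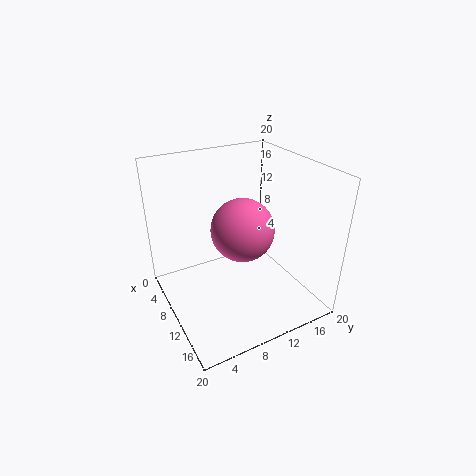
cx = 13, cy = 9, cz = 13, color = 'hotpink'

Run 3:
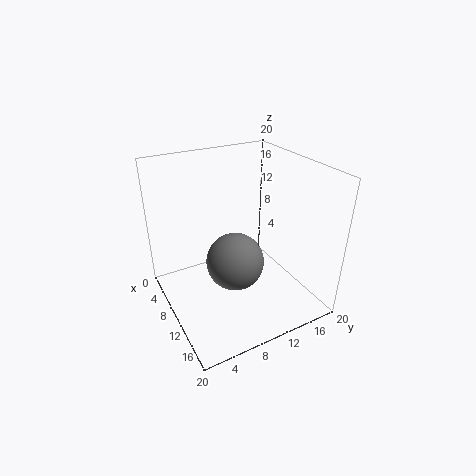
cx = 11, cy = 9, cz = 7, color = 'gray'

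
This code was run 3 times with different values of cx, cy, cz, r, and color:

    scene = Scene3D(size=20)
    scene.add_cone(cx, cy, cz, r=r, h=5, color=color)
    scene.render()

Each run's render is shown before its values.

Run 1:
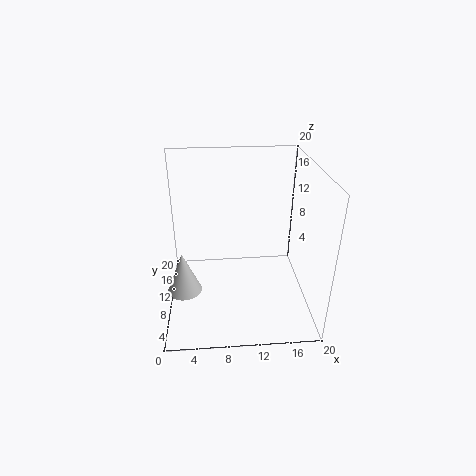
cx = 3, cy = 2.5, cz = 7.5, r = 2, color = 'lightgray'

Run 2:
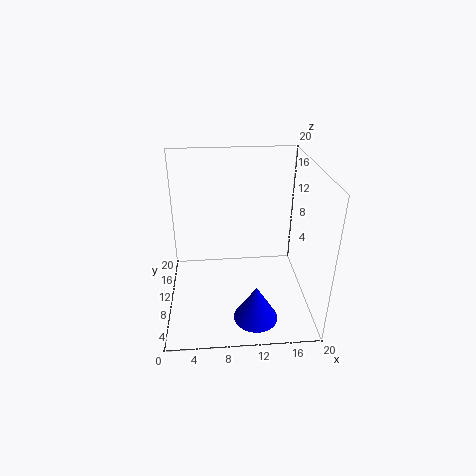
cx = 12, cy = 4.5, cz = 0.5, r = 3, color = 'blue'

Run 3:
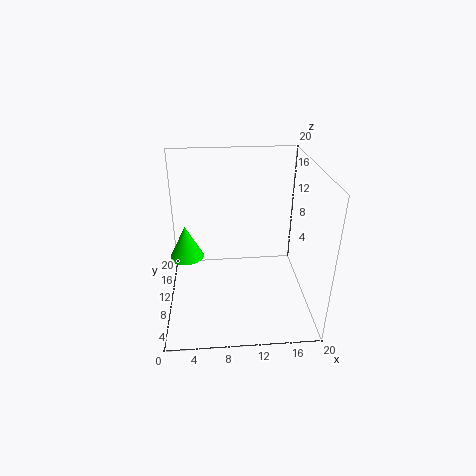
cx = 2.5, cy = 13, cz = 5.5, r = 2.5, color = 'lime'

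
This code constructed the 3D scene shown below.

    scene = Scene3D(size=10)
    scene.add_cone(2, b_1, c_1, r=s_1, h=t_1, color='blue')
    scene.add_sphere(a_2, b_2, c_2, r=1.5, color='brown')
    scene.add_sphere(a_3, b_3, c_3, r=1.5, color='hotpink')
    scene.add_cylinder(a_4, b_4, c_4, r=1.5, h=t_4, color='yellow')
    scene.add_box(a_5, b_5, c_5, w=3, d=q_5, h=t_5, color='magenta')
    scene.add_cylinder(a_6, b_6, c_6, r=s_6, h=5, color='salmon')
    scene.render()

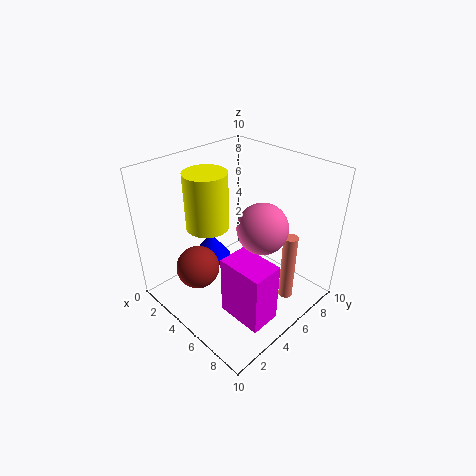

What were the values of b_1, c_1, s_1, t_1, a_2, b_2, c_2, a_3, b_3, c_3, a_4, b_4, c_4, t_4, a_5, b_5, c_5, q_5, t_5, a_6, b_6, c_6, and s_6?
b_1 = 5
c_1 = 2
s_1 = 1.5
t_1 = 2
a_2 = 3.5
b_2 = 2.5
c_2 = 3
a_3 = 8
b_3 = 4
c_3 = 7.5
a_4 = 3
b_4 = 4
c_4 = 5.5
t_4 = 4
a_5 = 6.5
b_5 = 2
c_5 = 1.5
q_5 = 2
t_5 = 4
a_6 = 8
b_6 = 7
c_6 = 0.5
s_6 = 0.5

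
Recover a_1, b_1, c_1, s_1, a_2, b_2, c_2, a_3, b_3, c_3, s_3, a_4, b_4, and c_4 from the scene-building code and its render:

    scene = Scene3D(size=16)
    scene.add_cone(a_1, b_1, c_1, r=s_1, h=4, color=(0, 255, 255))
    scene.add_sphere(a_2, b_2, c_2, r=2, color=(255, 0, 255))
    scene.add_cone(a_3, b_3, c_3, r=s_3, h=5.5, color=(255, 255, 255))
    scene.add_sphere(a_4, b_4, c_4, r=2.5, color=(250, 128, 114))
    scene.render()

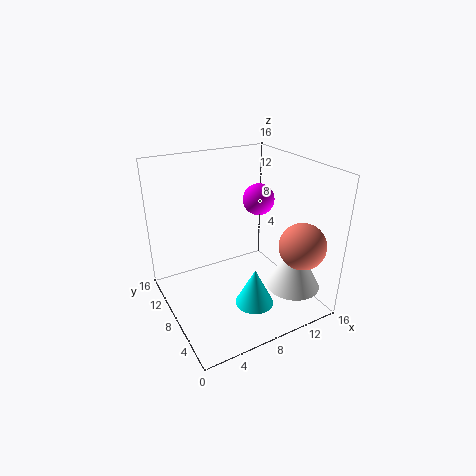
a_1 = 7.5; b_1 = 3.5; c_1 = 2.5; s_1 = 2; a_2 = 13.5; b_2 = 12.5; c_2 = 10; a_3 = 13; b_3 = 4; c_3 = 2.5; s_3 = 3; a_4 = 13; b_4 = 3; c_4 = 8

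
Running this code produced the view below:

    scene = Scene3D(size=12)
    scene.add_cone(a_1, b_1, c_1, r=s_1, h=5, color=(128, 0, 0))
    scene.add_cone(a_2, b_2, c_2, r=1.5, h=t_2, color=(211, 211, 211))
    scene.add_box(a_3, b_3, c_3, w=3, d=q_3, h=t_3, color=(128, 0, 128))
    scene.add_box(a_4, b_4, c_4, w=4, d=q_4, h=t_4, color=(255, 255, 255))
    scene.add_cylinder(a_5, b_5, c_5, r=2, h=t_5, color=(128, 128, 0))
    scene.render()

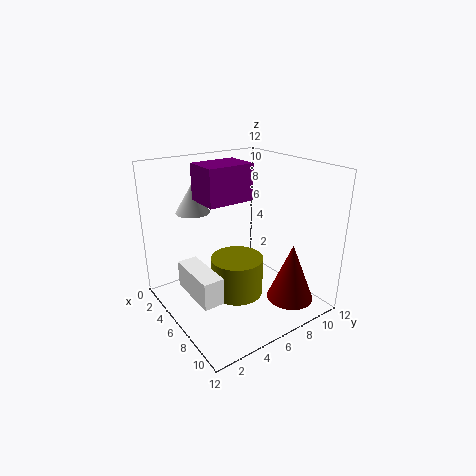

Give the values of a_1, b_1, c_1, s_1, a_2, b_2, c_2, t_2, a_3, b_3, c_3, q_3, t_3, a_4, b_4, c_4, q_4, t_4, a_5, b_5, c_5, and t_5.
a_1 = 9; b_1 = 9.5; c_1 = 0.5; s_1 = 2; a_2 = 2; b_2 = 4; c_2 = 7.5; t_2 = 2.5; a_3 = 3; b_3 = 3.5; c_3 = 9; q_3 = 4; t_3 = 3; a_4 = 6; b_4 = 0.5; c_4 = 3.5; q_4 = 1.5; t_4 = 2; a_5 = 8; b_5 = 4.5; c_5 = 2.5; t_5 = 3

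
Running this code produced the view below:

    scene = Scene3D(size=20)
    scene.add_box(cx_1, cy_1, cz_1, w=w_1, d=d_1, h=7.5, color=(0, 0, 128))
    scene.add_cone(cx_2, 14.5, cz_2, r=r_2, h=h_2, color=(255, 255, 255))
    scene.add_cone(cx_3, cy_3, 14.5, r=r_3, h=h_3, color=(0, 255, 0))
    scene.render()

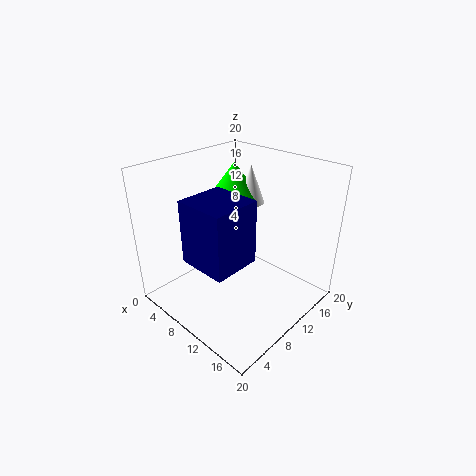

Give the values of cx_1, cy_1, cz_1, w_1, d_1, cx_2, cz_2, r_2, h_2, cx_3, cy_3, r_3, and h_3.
cx_1 = 10.5
cy_1 = 0.25
cz_1 = 11.25
w_1 = 6
d_1 = 5.75
cx_2 = 8.25
cz_2 = 13.5
r_2 = 2
h_2 = 5.5
cx_3 = 6.25
cy_3 = 13.25
r_3 = 3.5
h_3 = 4.75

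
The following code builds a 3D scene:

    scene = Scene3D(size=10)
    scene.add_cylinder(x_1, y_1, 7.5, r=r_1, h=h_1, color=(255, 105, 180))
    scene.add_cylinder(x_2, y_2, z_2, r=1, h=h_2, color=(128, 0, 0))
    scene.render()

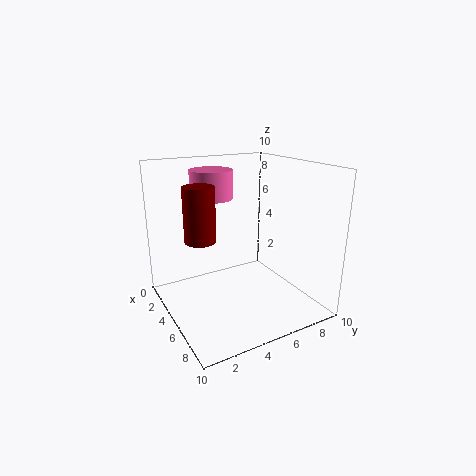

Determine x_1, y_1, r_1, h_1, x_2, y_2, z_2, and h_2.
x_1 = 3; y_1 = 4; r_1 = 1.5; h_1 = 2; x_2 = 5.5; y_2 = 2; z_2 = 5.5; h_2 = 3.5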